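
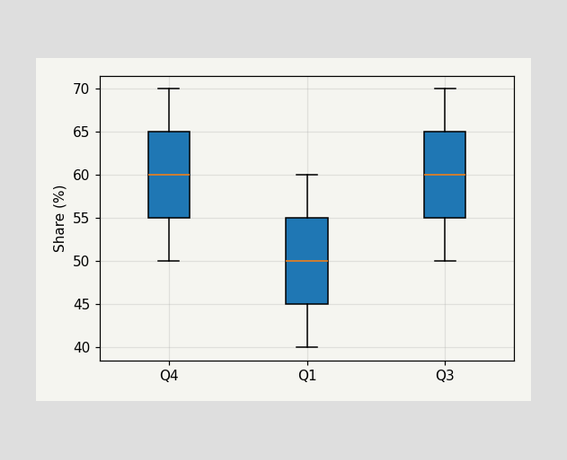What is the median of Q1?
The median line in the Q1 box sits at 50%.

50%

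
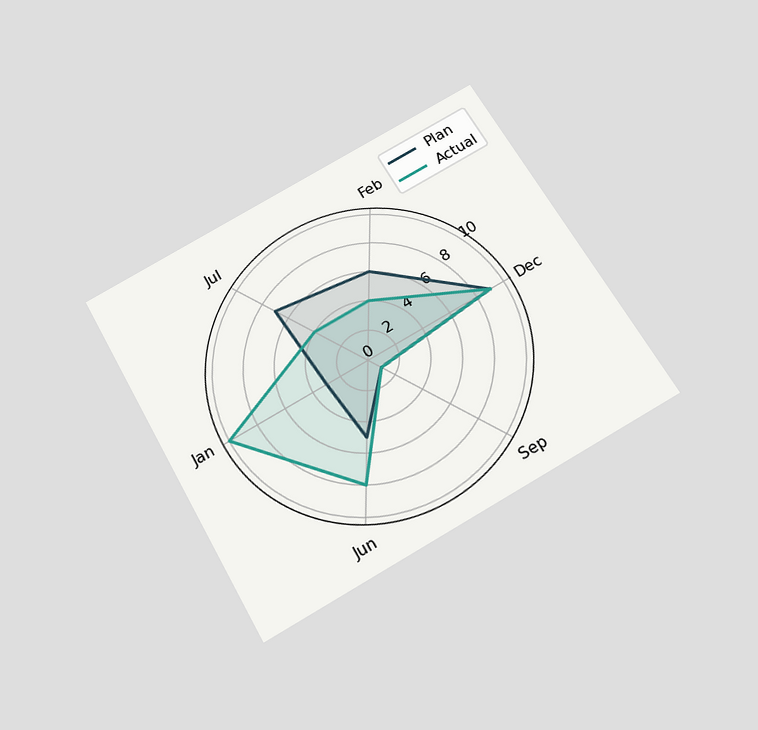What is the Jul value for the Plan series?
7

The chart is tilted about 29° counter-clockwise and viewed slightly from below. On the Jul axis, Plan reaches 7.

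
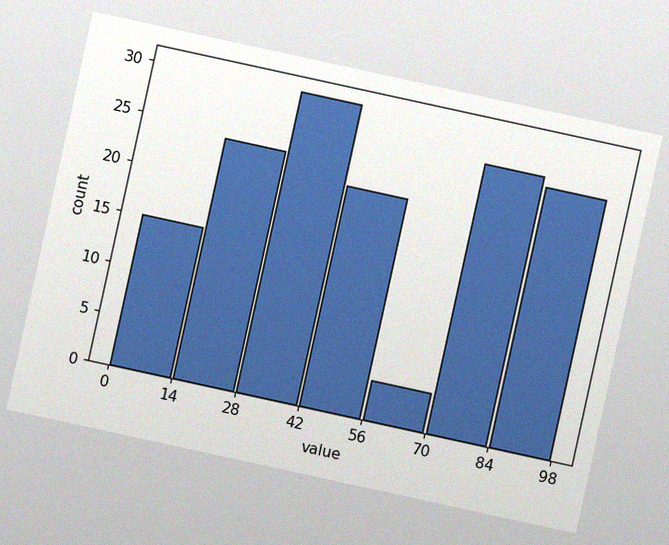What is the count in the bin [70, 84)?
The chart is tilted about 12° clockwise, with some photo noise. The [70, 84) bin has height 27.

27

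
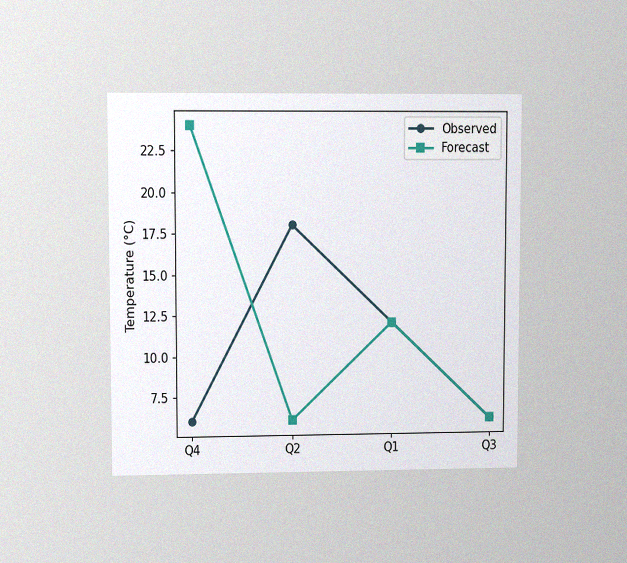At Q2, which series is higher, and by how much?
The chart is viewed at a slight angle, with some photo noise. At Q2, Observed sits above the other line by 12°C.

Observed, by 12°C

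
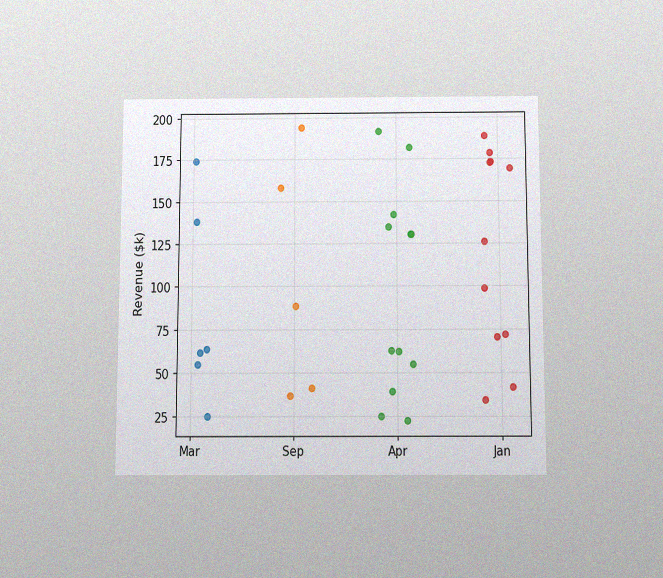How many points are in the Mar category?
The chart is viewed slightly from below, with some photo noise. Counting the markers in the Mar column gives 6.

6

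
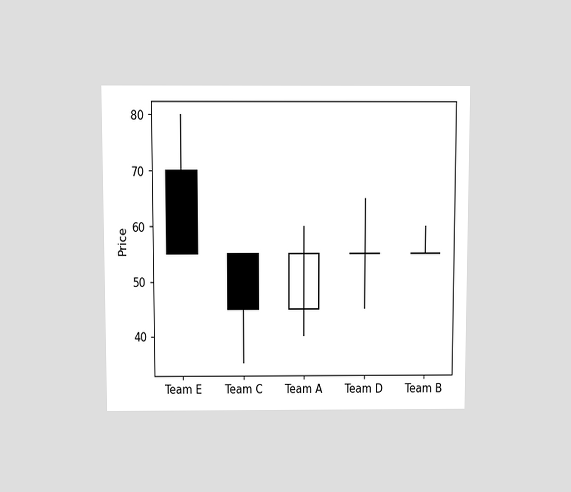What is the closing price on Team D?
55

The chart is viewed slightly from above. The Team D candle closes at 55.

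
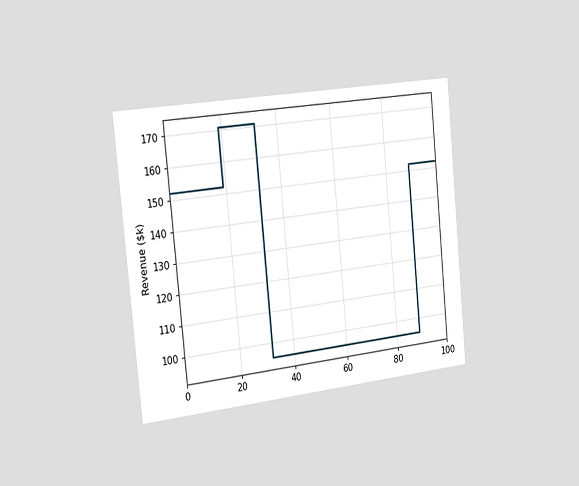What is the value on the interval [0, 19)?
$152k

The chart is tilted about 6° counter-clockwise and viewed slightly from the left. On [0, 19) the step sits at $152k.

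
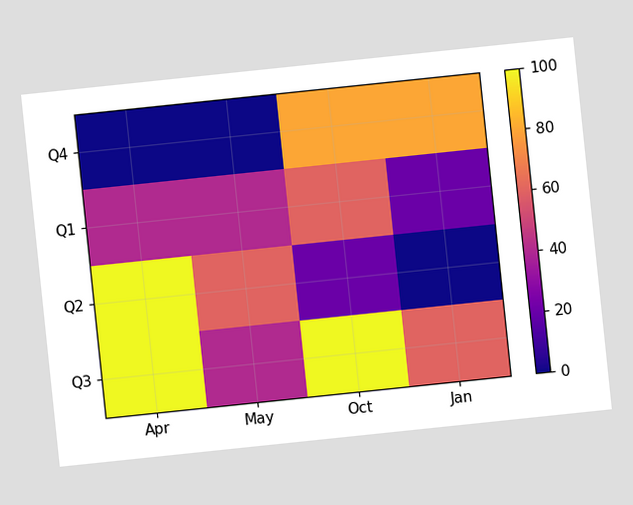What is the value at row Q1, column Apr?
The chart is tilted about 6° counter-clockwise. Matching cell (Q1, Apr) against the colorbar gives 40.

40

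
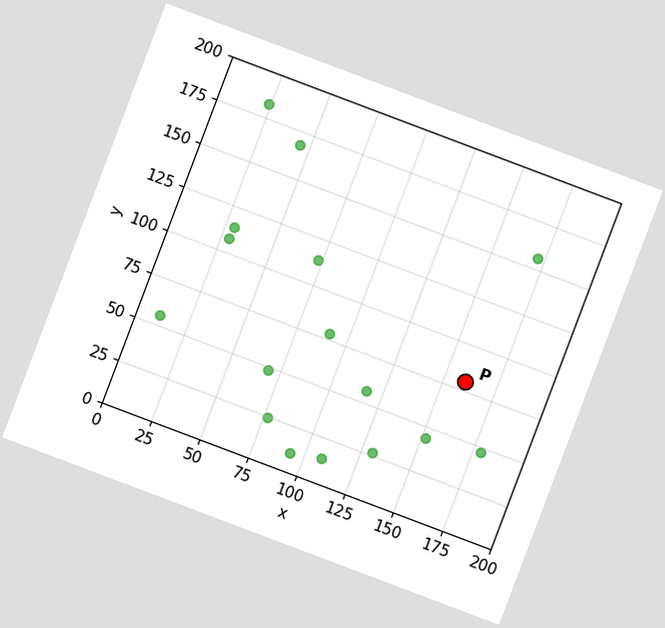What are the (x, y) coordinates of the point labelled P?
The chart is tilted about 21° clockwise. Following the gridlines from P to each axis, P sits at (160, 80).

(160, 80)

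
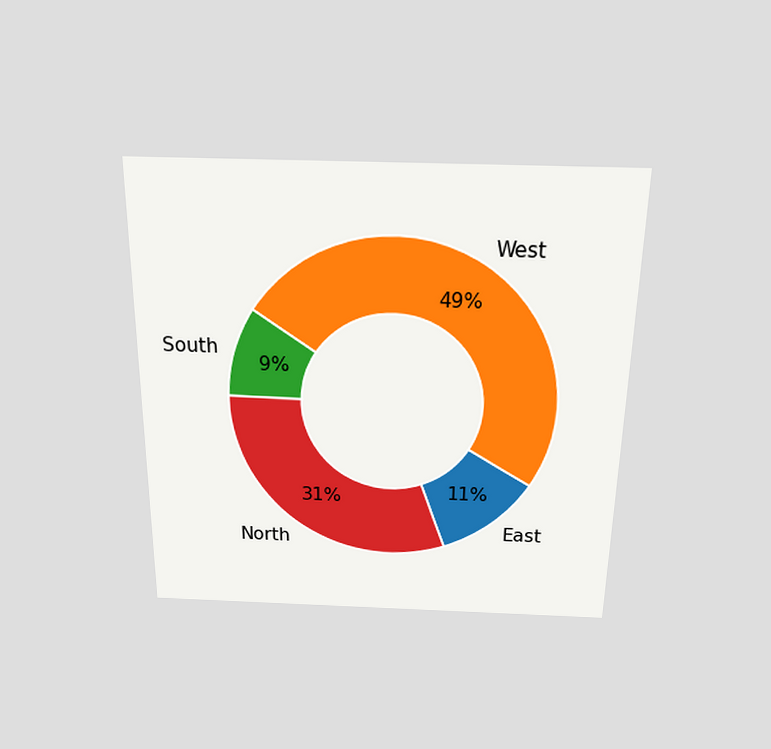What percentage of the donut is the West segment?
The chart is viewed slightly from above. The West segment takes up 49% of the ring.

49%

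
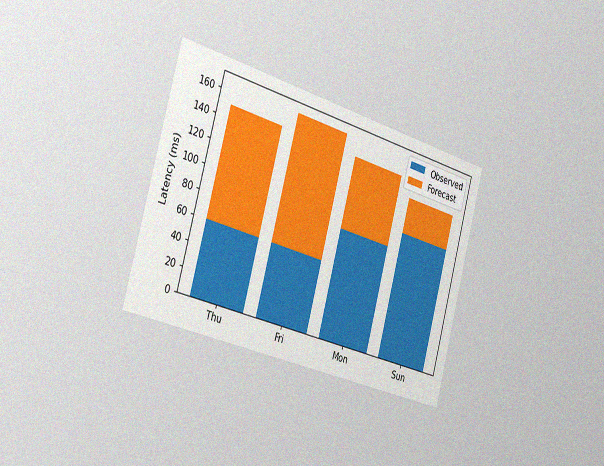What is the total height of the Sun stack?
135ms

The chart is tilted about 16° clockwise and viewed slightly from the left, with some photo noise. The Sun stack's top reaches 135ms on the y-axis.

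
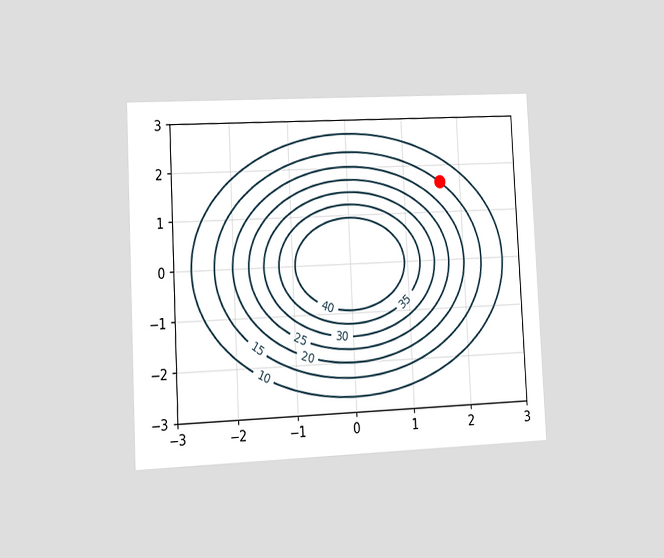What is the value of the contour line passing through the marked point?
The chart is tilted about 3° counter-clockwise and viewed at a slight angle. The marked point sits on the contour labelled 15.

15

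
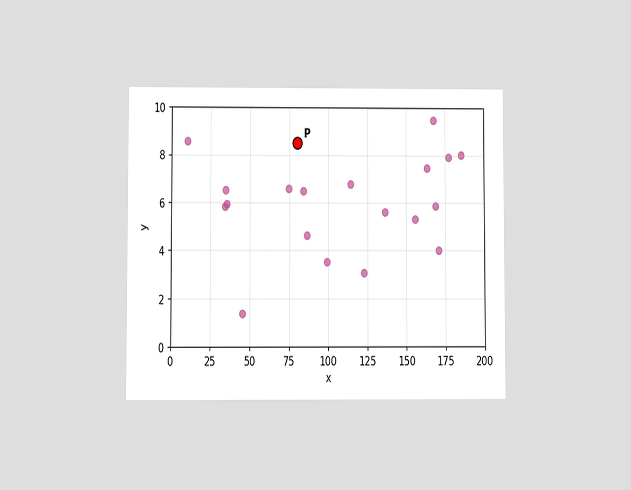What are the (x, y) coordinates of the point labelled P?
(80, 8.5)

The chart is viewed at a slight angle. Following the gridlines from P to each axis, P sits at (80, 8.5).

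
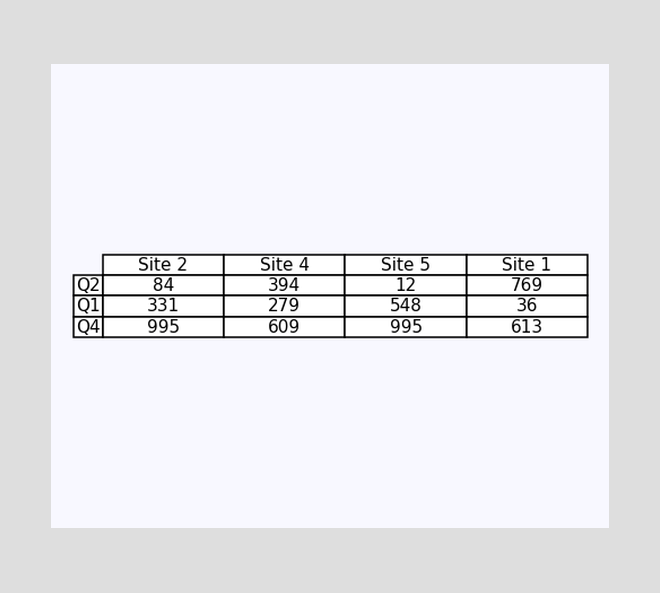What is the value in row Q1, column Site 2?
331

The (Q1, Site 2) cell reads 331.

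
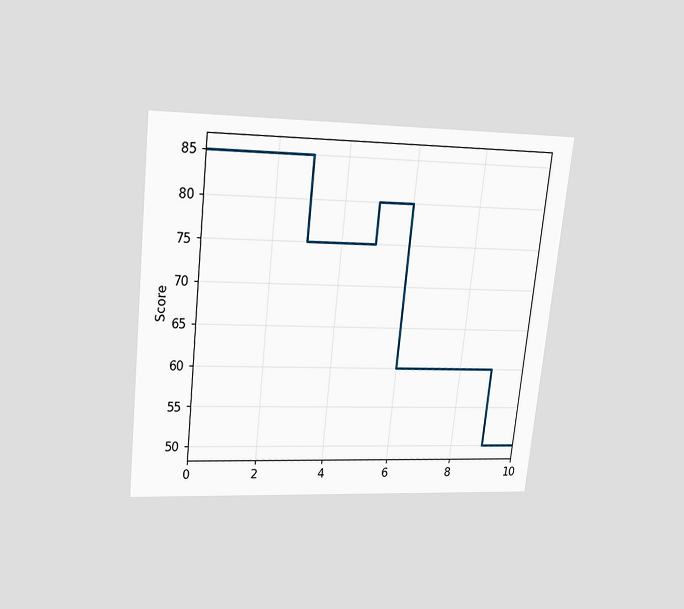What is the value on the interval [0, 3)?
85

The chart is tilted about 6° clockwise and viewed slightly from above. On [0, 3) the step sits at 85.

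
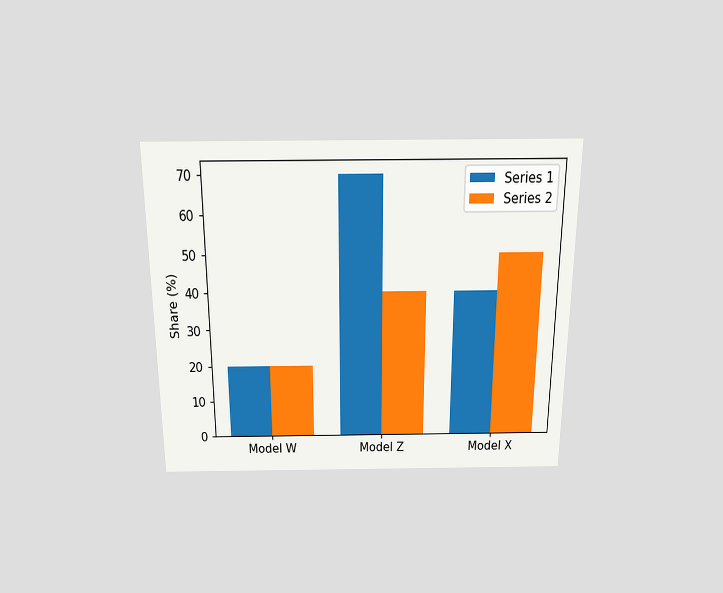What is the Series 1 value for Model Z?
The chart is viewed slightly from above. The Series 1 bar at Model Z reaches 70% on the y-axis.

70%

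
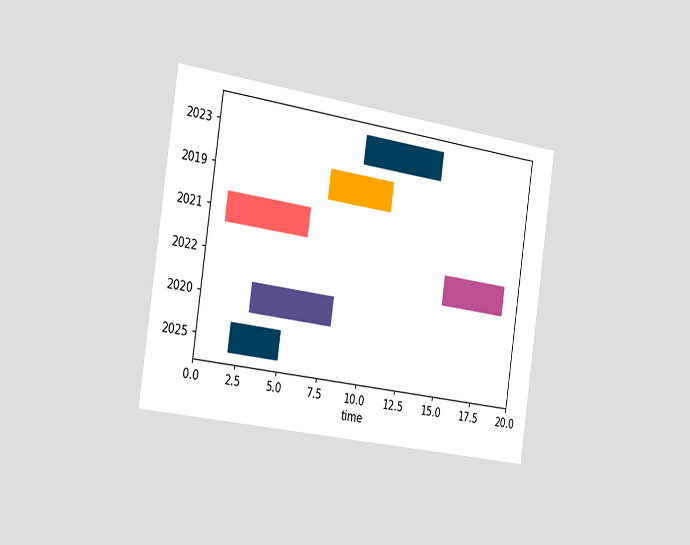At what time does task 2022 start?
15

The chart is tilted about 8° clockwise and viewed slightly from the left. The 2022 bar begins at t=15.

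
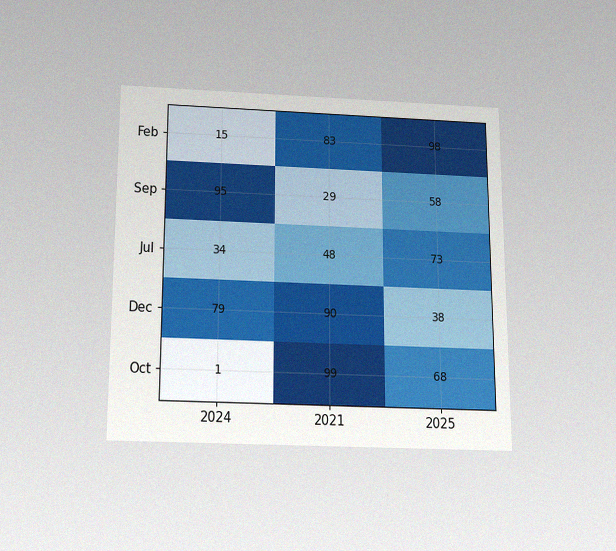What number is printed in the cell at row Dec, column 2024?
79

The chart is viewed slightly from below, with some photo noise. The (Dec, 2024) cell reads 79.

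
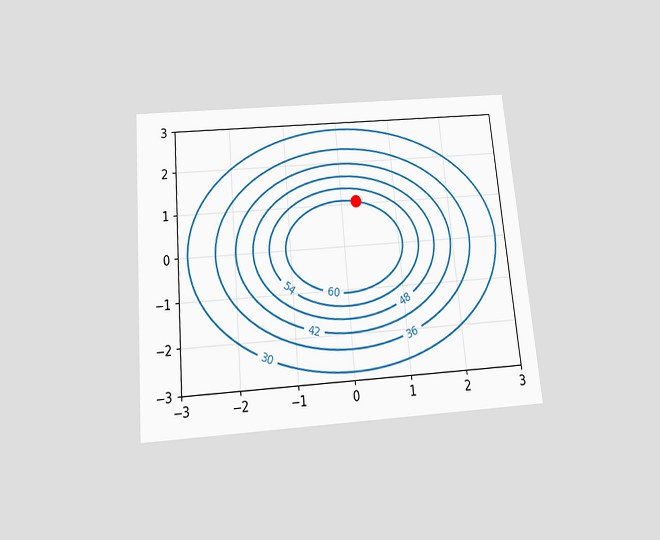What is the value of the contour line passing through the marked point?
The chart is tilted about 5° counter-clockwise and viewed slightly from below. The marked point sits on the contour labelled 60.

60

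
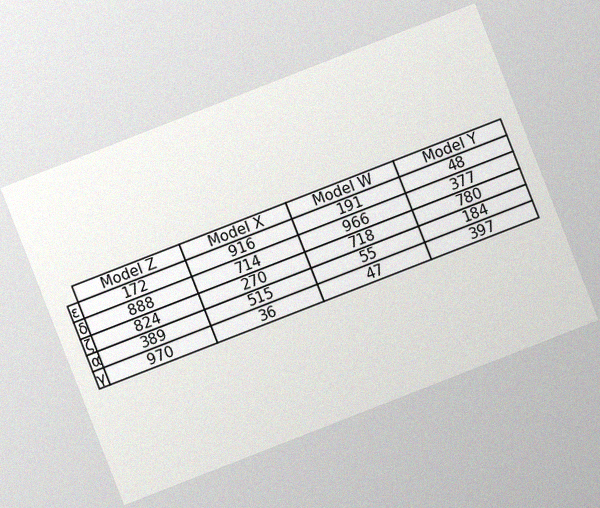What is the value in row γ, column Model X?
The chart is tilted about 21° counter-clockwise, with some photo noise. The (γ, Model X) cell reads 36.

36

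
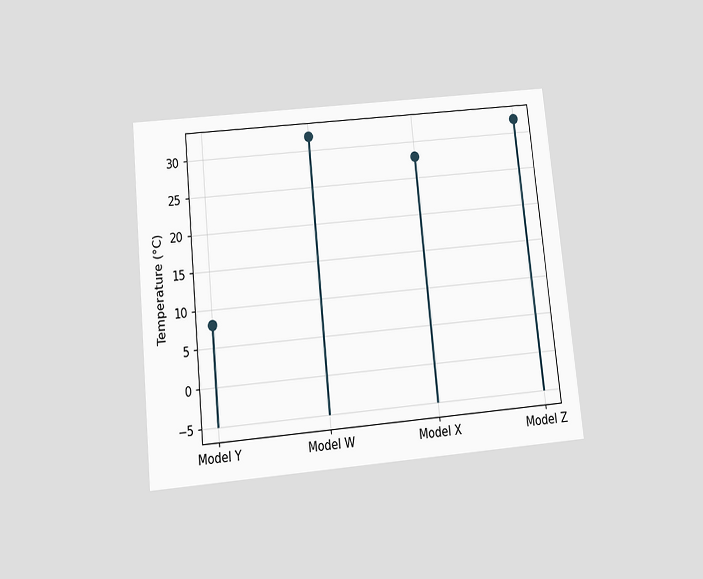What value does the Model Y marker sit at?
The chart is tilted about 6° counter-clockwise and viewed slightly from below. The Model Y marker sits at 8°C.

8°C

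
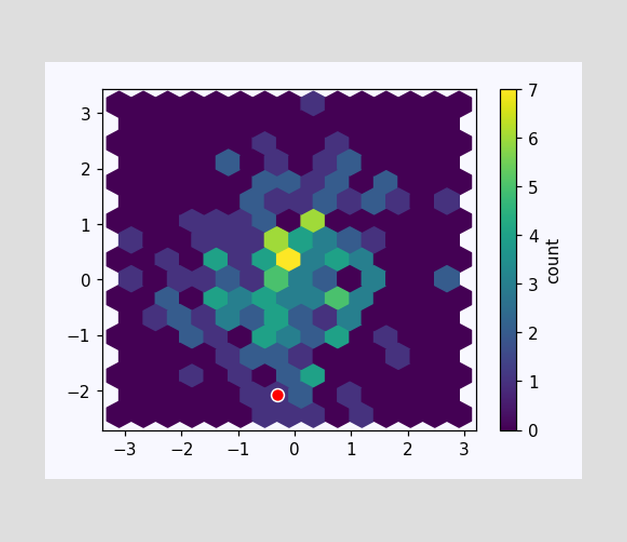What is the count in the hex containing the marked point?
1

The marked hex reads 1 on the colorbar.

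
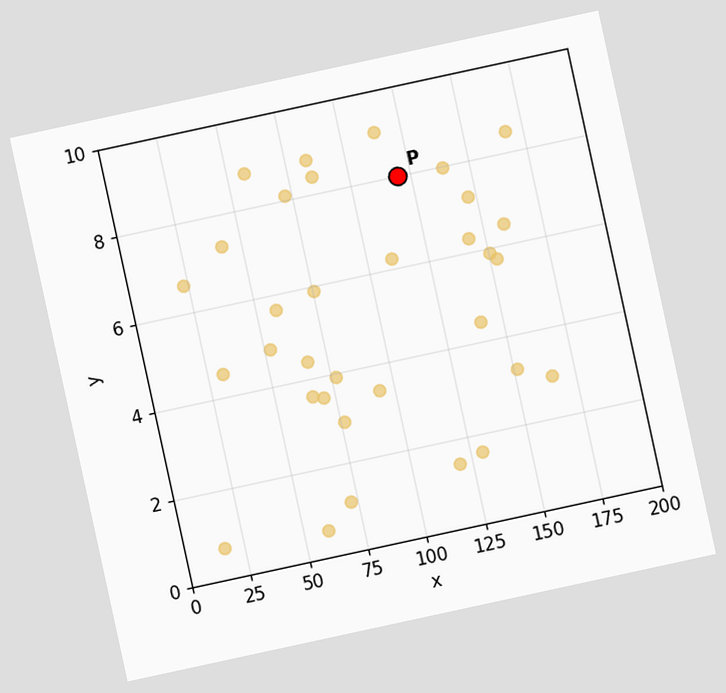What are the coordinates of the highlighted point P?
The chart is tilted about 12° counter-clockwise. Following the gridlines from P to each axis, P sits at (120, 8).

(120, 8)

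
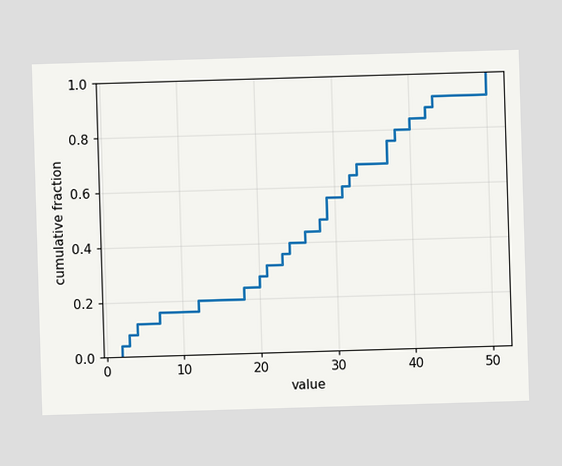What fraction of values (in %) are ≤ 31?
At x=31 the ECDF step is at 60%.

60%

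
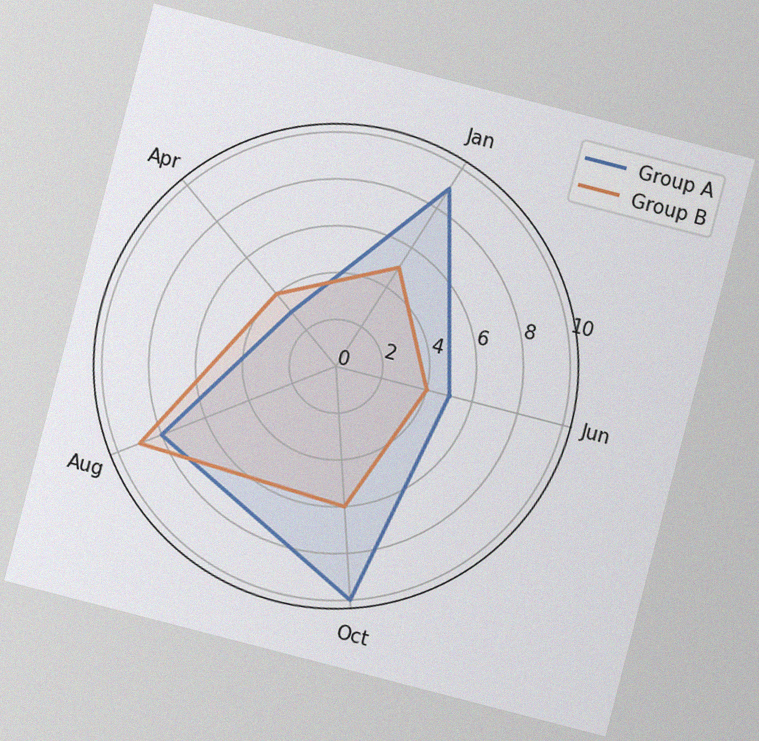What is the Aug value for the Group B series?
The chart is tilted about 15° clockwise, with some photo noise. On the Aug axis, Group B reaches 9.

9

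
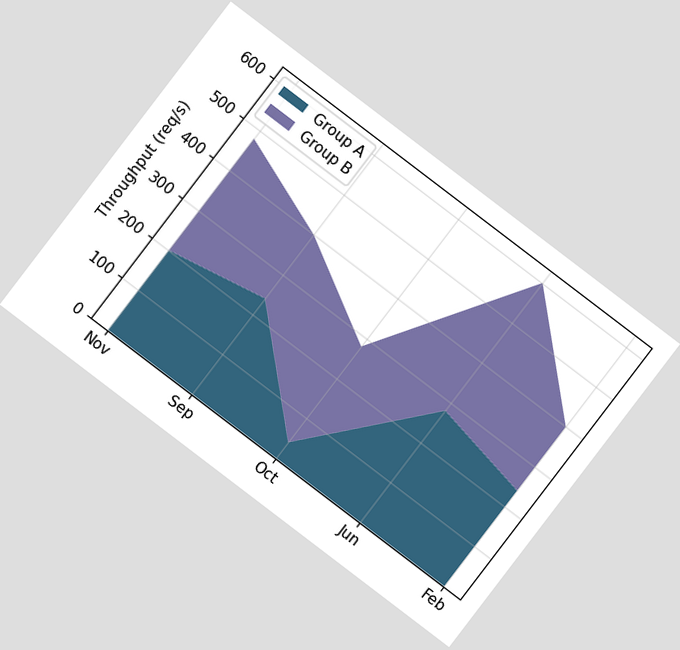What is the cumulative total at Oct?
The chart is tilted about 37° clockwise. The stacked total at Oct reaches 280req/s.

280req/s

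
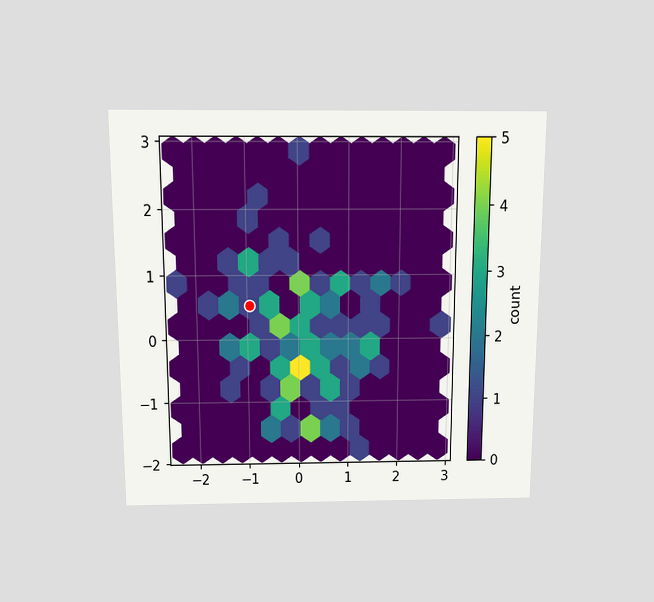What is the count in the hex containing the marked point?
The chart is viewed slightly from above. The marked hex reads 1 on the colorbar.

1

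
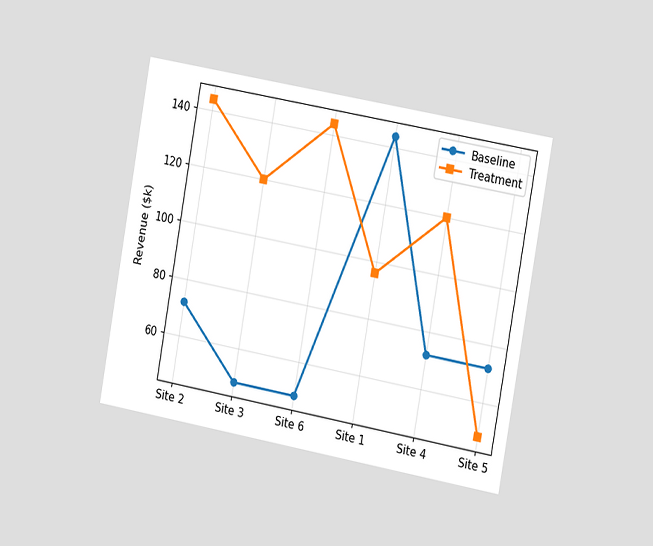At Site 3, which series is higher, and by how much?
Treatment, by $72k

The chart is tilted about 10° clockwise and viewed slightly from the right. At Site 3, Treatment sits above the other line by $72k.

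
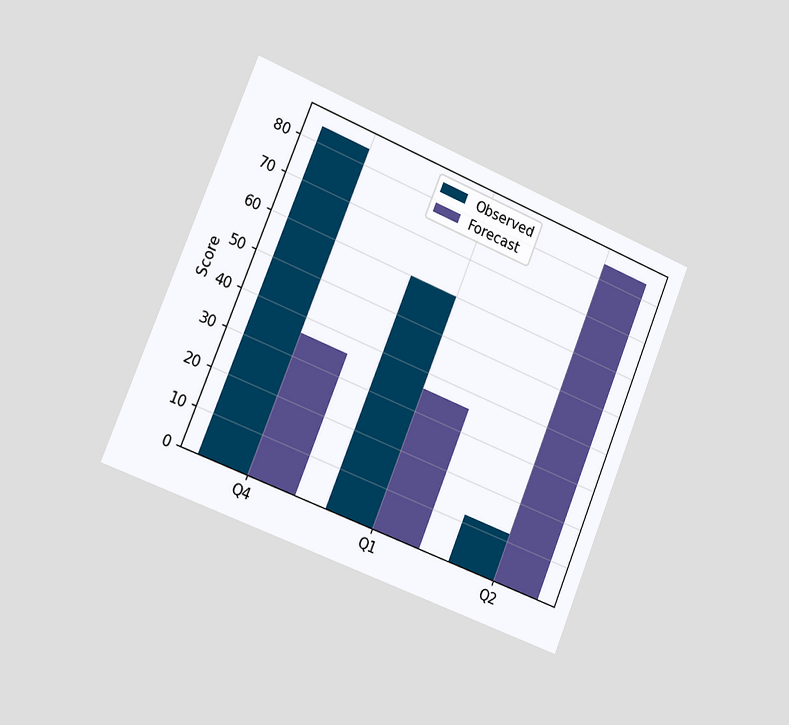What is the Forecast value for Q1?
36

The chart is tilted about 22° clockwise and viewed slightly from the left. The Forecast bar at Q1 reaches 36 on the y-axis.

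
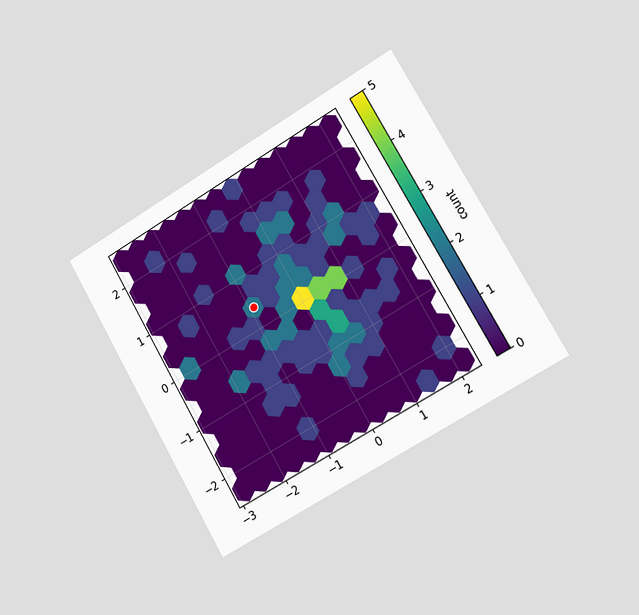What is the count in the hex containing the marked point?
The chart is tilted about 30° counter-clockwise and viewed slightly from the right. The marked hex reads 2 on the colorbar.

2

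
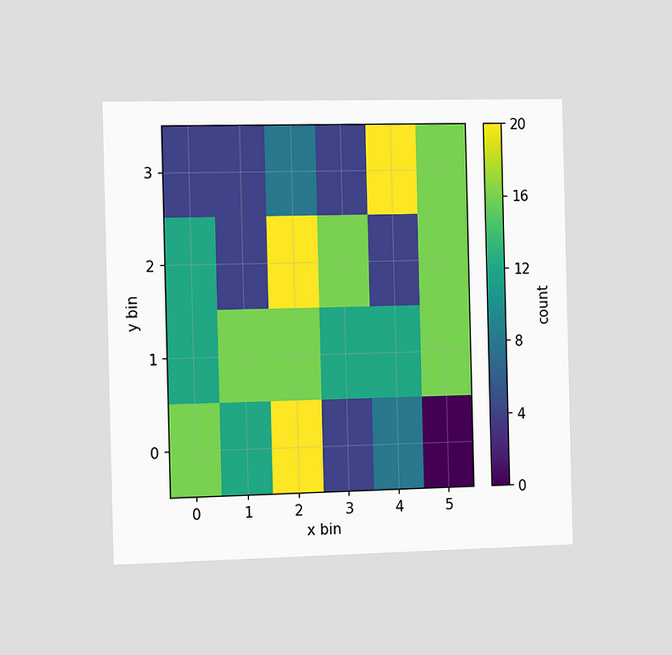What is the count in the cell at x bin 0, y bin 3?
The chart is viewed slightly from the left. Matching the cell (0, 3) against the colorbar gives 4.

4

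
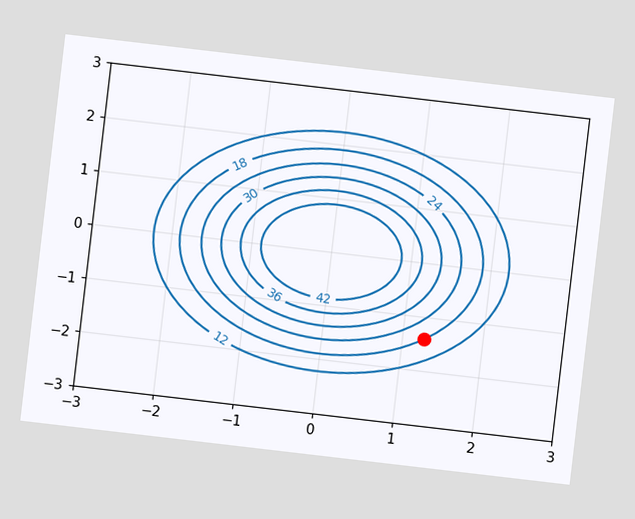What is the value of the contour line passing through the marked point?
18

The chart is tilted about 7° clockwise. The marked point sits on the contour labelled 18.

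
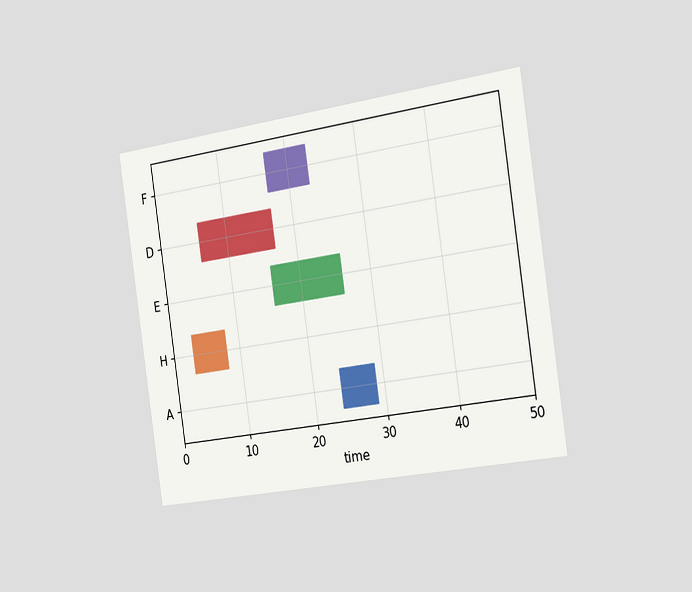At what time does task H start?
The chart is tilted about 8° counter-clockwise and viewed slightly from the right. The H bar begins at t=3.

3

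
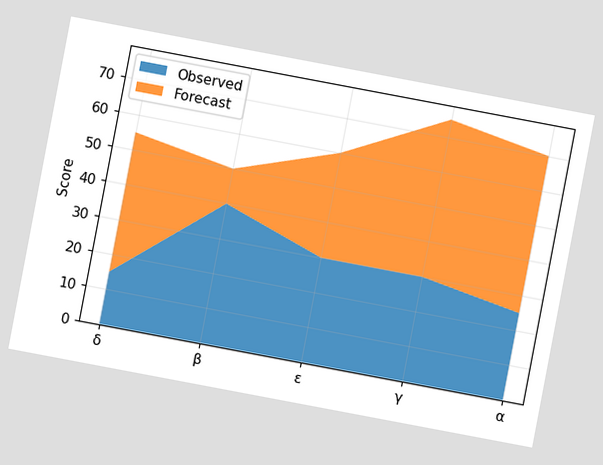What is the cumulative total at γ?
75

The chart is tilted about 11° clockwise. The stacked total at γ reaches 75.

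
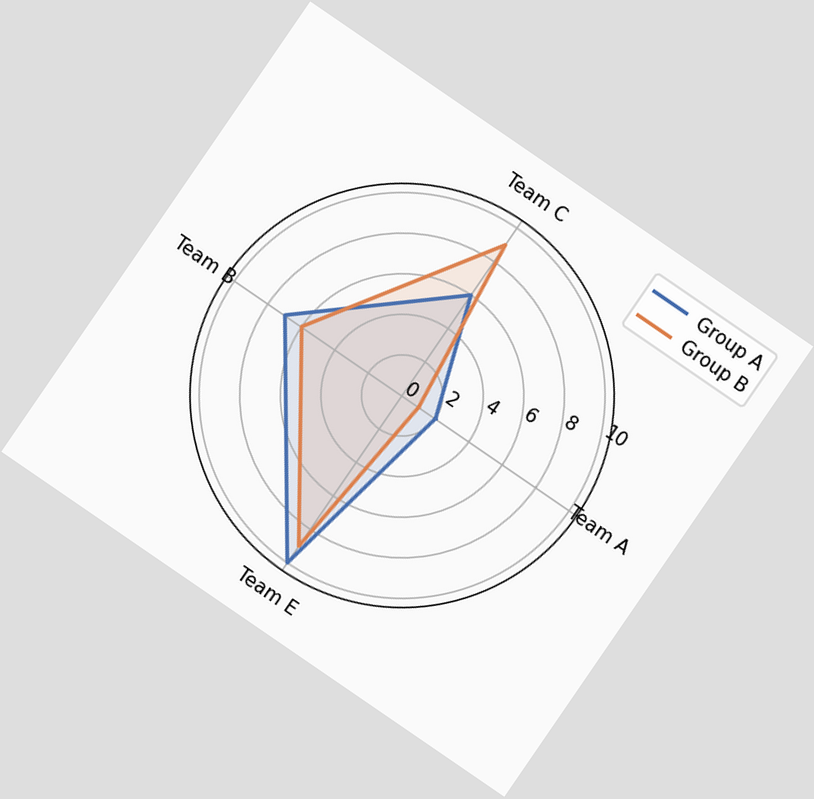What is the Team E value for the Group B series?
9

The chart is tilted about 34° clockwise. On the Team E axis, Group B reaches 9.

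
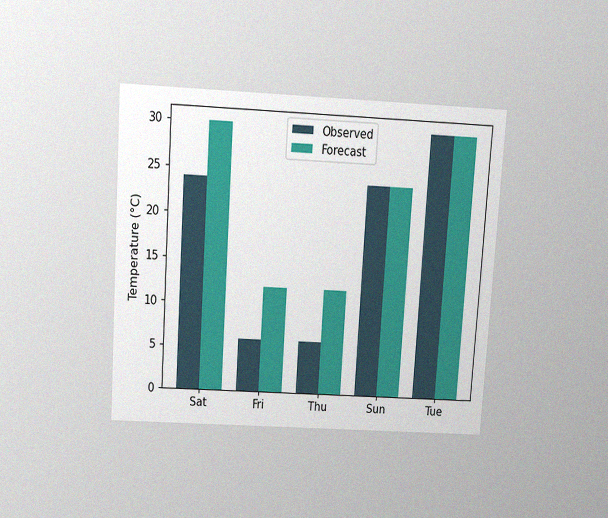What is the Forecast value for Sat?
The chart is tilted about 4° clockwise and viewed slightly from above, with some photo noise. The Forecast bar at Sat reaches 30°C on the y-axis.

30°C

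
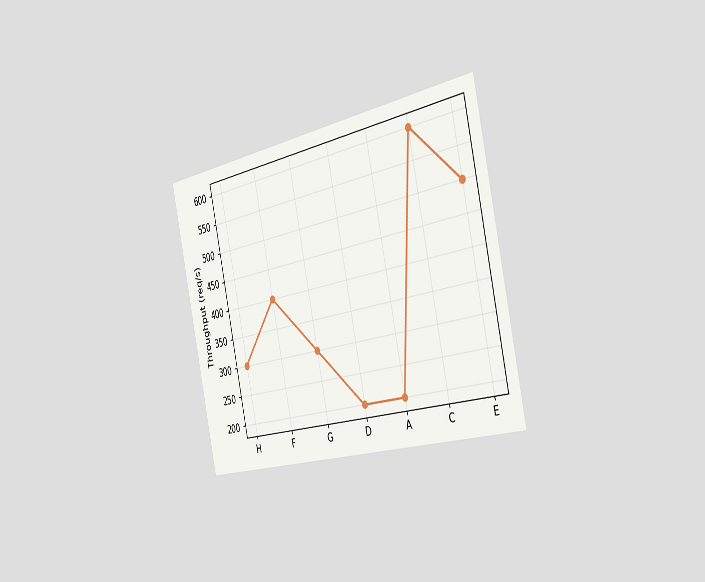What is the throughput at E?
The chart is tilted about 12° counter-clockwise and viewed slightly from the right. At E, the line is at 500req/s.

500req/s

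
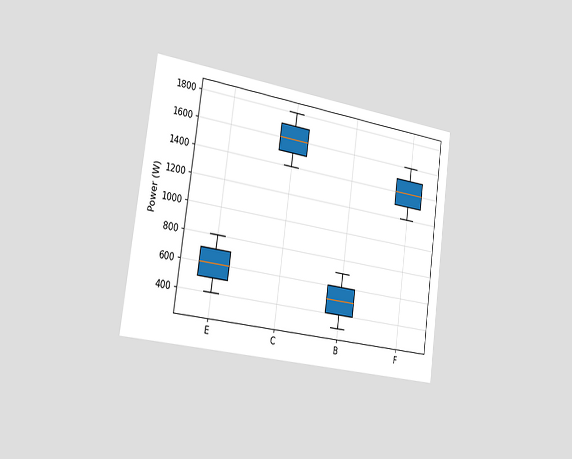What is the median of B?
500W

The chart is tilted about 8° clockwise and viewed slightly from the left. The median line in the B box sits at 500W.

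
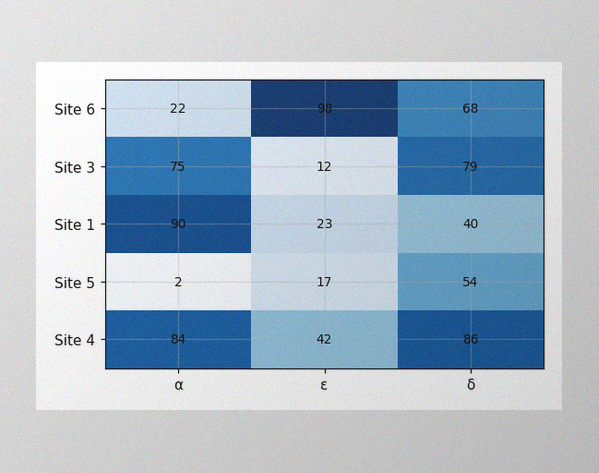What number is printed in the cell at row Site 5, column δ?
The image has some photo noise and uneven lighting. The (Site 5, δ) cell reads 54.

54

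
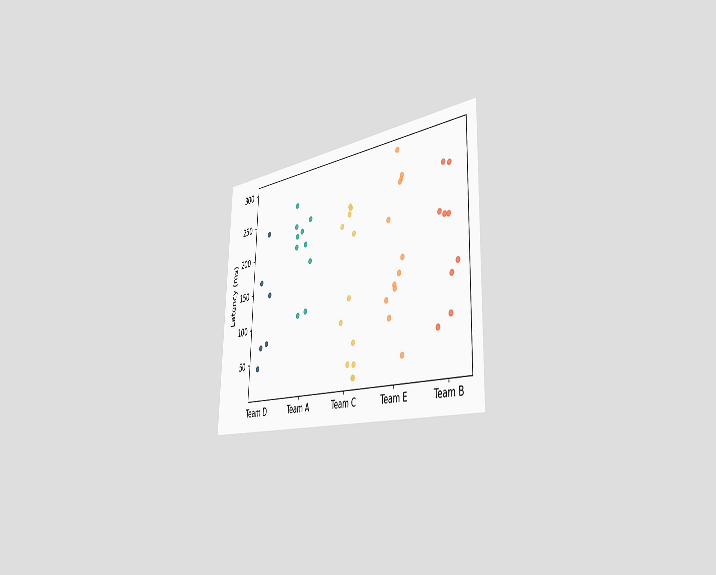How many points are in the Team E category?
The chart is tilted about 2° clockwise and viewed slightly from the right. Counting the markers in the Team E column gives 12.

12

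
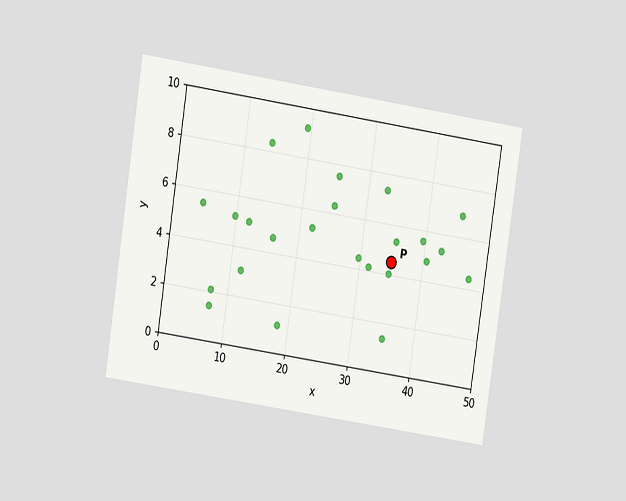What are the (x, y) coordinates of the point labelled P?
The chart is tilted about 9° clockwise and viewed at a slight angle. Following the gridlines from P to each axis, P sits at (35, 4.5).

(35, 4.5)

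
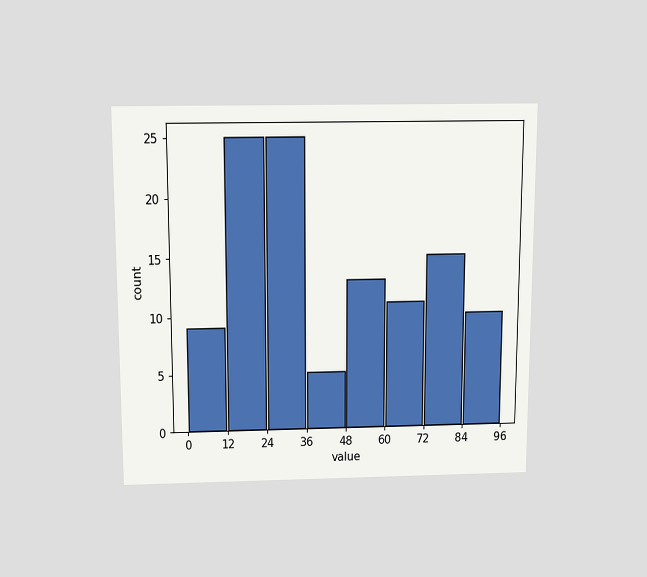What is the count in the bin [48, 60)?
13

The chart is viewed slightly from above. The [48, 60) bin has height 13.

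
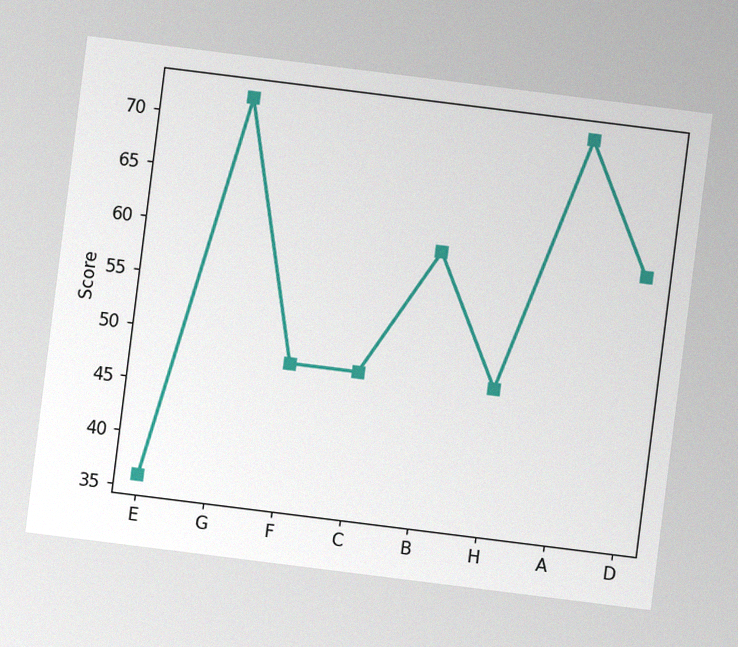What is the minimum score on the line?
36

The chart is tilted about 7° clockwise, with some photo noise. The lowest point is at E, and reading across to the y-axis gives 36.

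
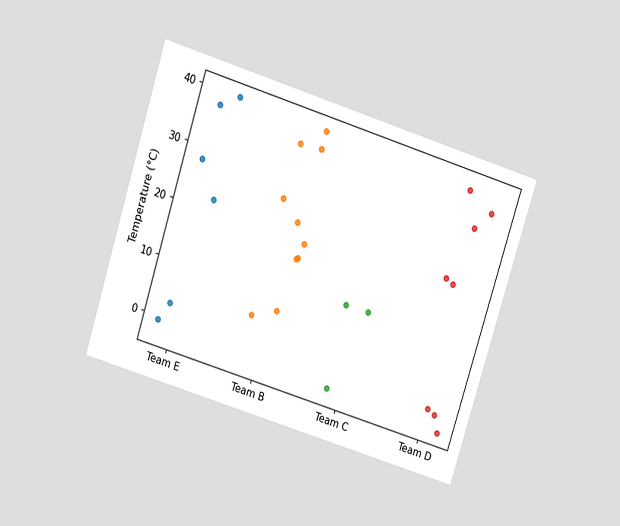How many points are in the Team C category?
3

The chart is tilted about 17° clockwise and viewed at a slight angle. Counting the markers in the Team C column gives 3.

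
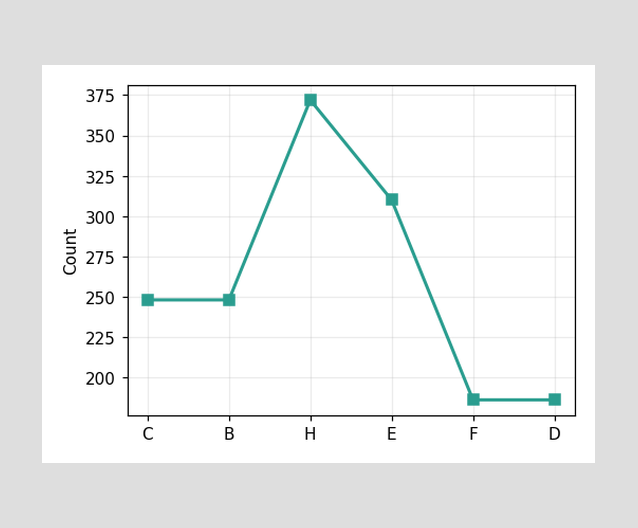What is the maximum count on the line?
372

The highest point is at H, and reading across to the y-axis gives 372.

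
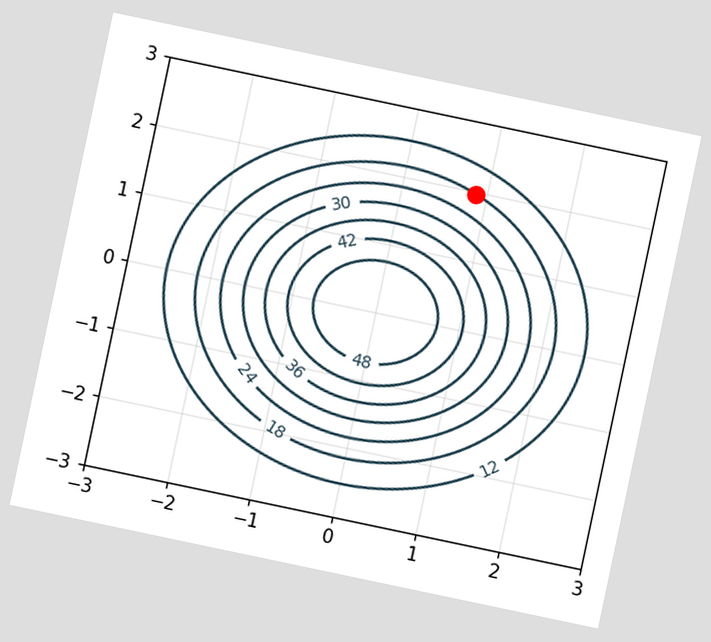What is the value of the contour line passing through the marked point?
18

The chart is tilted about 12° clockwise. The marked point sits on the contour labelled 18.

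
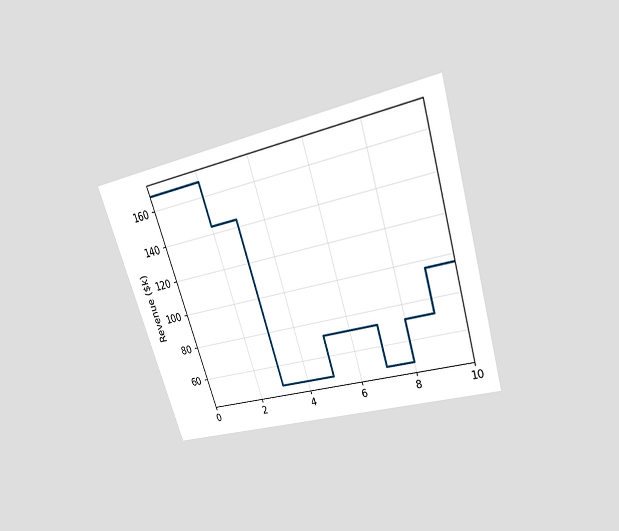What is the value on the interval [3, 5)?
The chart is tilted about 17° counter-clockwise and viewed slightly from above. On [3, 5) the step sits at $48k.

$48k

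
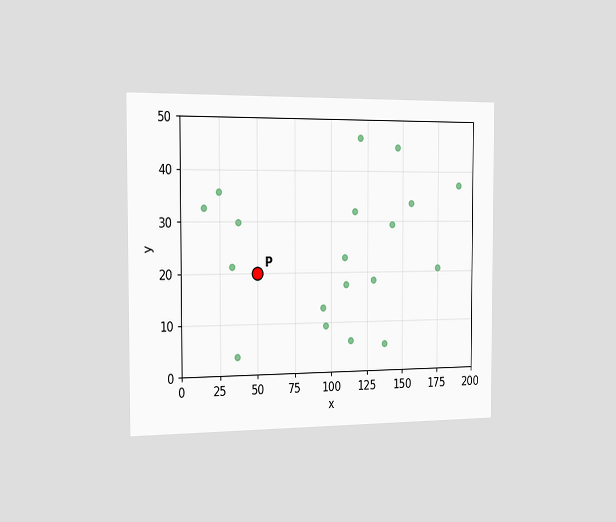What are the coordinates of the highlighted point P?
(50, 20)

The chart is viewed slightly from the left. Following the gridlines from P to each axis, P sits at (50, 20).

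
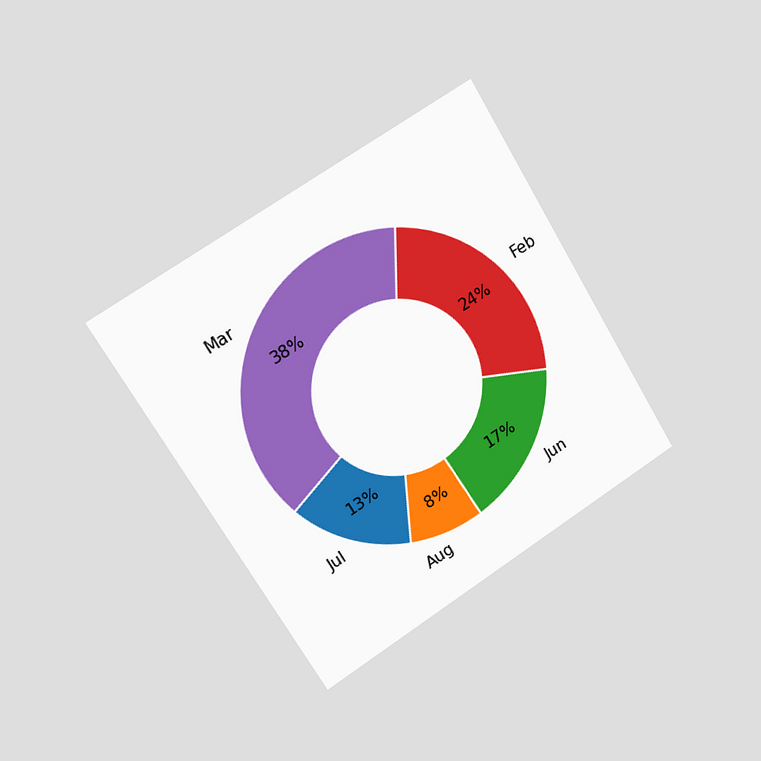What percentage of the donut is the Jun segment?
17%

The chart is tilted about 31° counter-clockwise and viewed slightly from the left. The Jun segment takes up 17% of the ring.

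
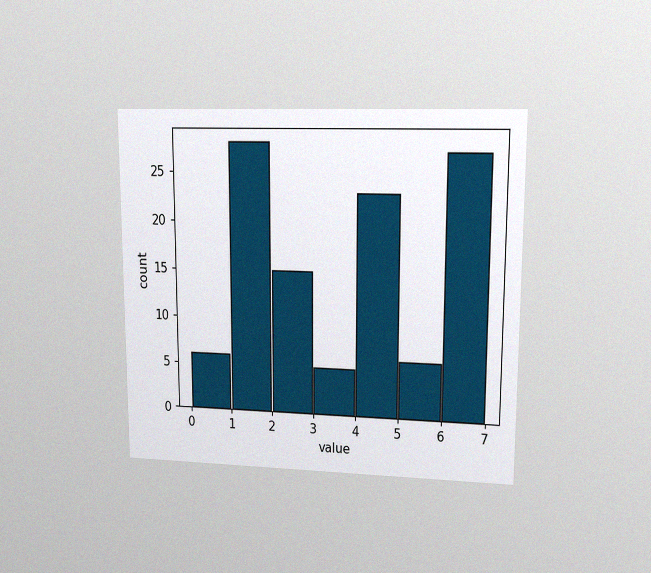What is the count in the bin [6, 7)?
27

The chart is viewed at a slight angle, with some photo noise. The [6, 7) bin has height 27.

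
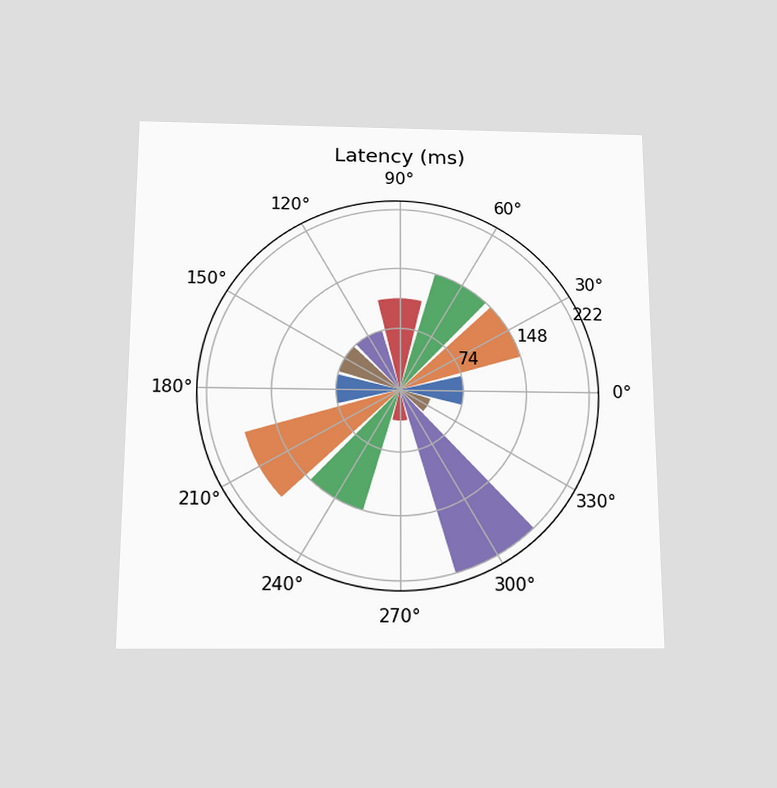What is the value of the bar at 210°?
185ms

The chart is viewed slightly from below. The bar at 210° reaches 185ms on the radial axis.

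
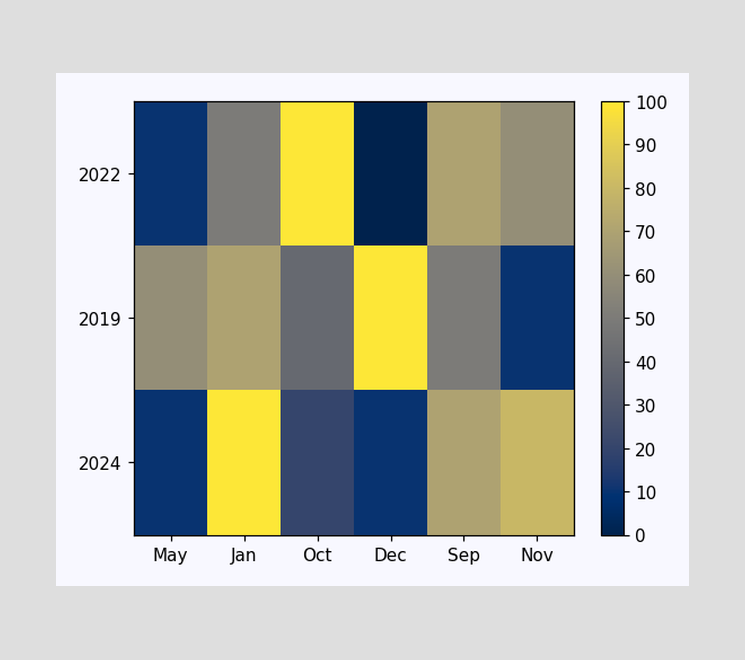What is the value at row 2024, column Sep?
70

Matching cell (2024, Sep) against the colorbar gives 70.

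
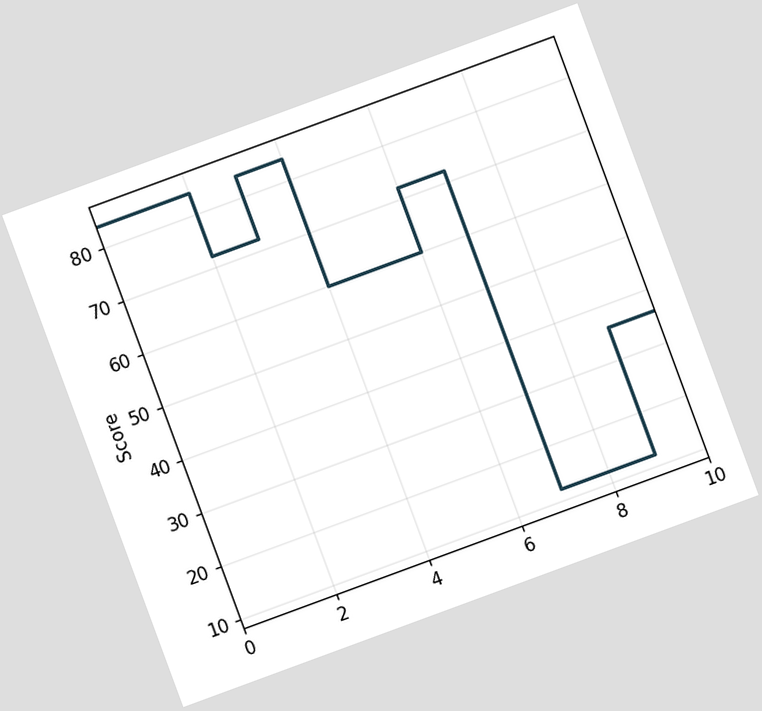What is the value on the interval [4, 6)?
60

The chart is tilted about 20° counter-clockwise. On [4, 6) the step sits at 60.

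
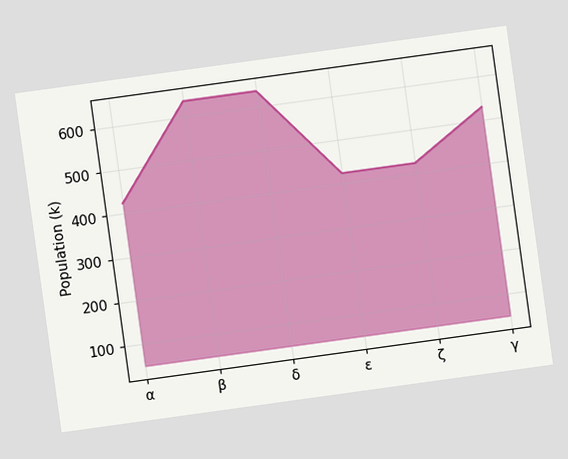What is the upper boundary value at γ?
The chart is tilted about 8° counter-clockwise. At γ the upper boundary is at 530k.

530k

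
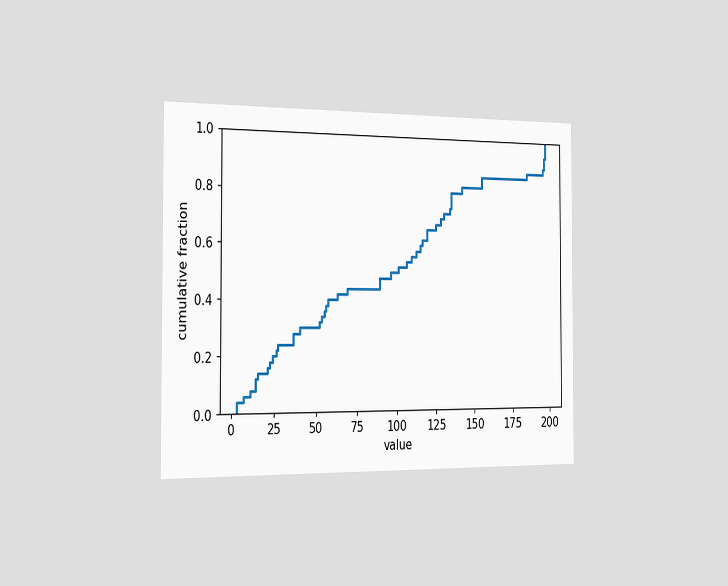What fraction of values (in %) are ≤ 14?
12%

The chart is viewed slightly from the left. At x=14 the ECDF step is at 12%.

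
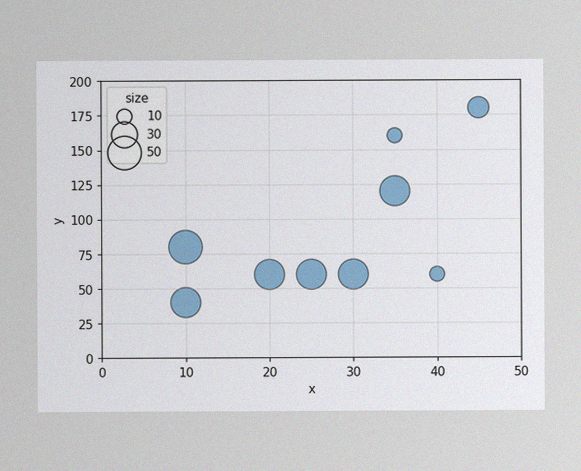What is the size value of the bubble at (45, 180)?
20

The image has some photo noise and uneven lighting. Matching the bubble at (45, 180) against the size legend gives 20.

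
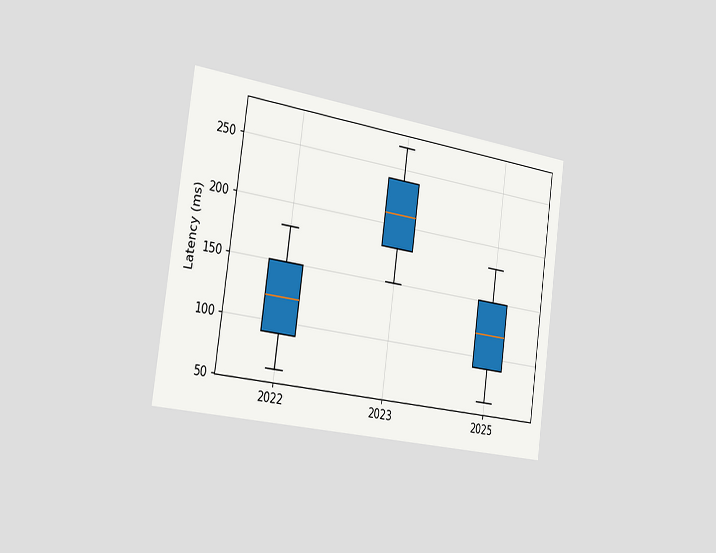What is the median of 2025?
The chart is tilted about 8° clockwise and viewed slightly from the left. The median line in the 2025 box sits at 120ms.

120ms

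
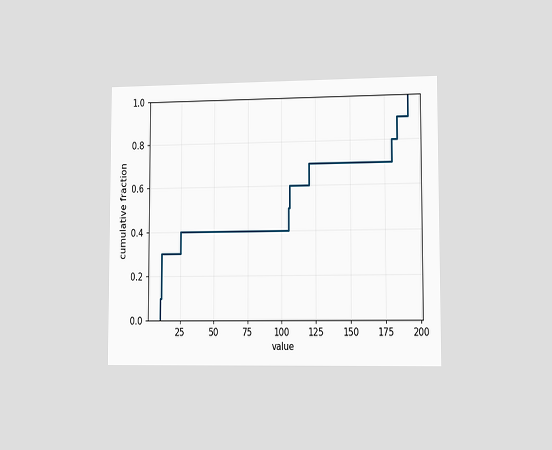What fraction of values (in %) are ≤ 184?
The chart is viewed slightly from the right. At x=184 the ECDF step is at 90%.

90%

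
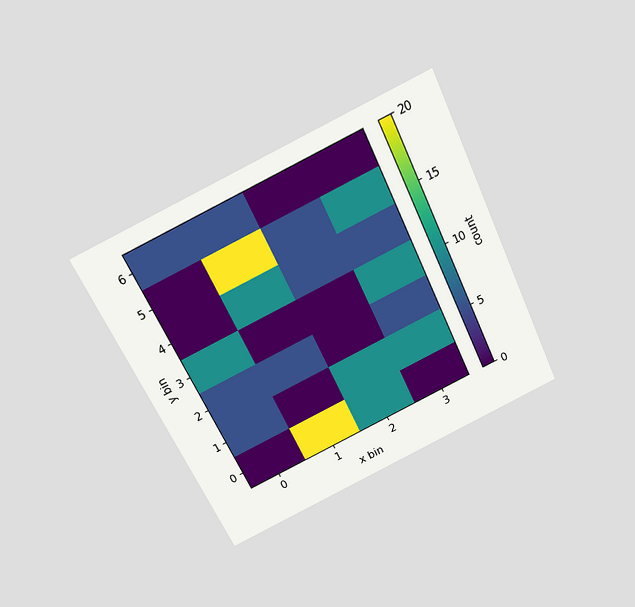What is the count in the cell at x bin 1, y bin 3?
The chart is tilted about 26° counter-clockwise and viewed slightly from above. Matching the cell (1, 3) against the colorbar gives 0.

0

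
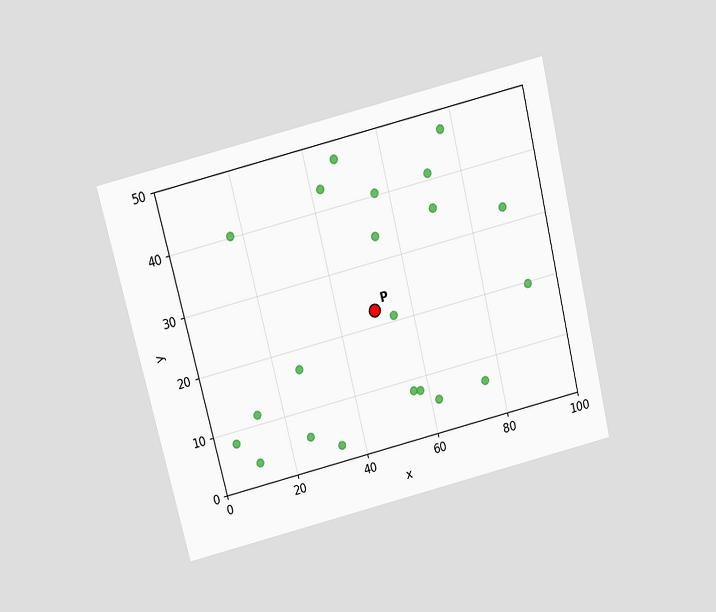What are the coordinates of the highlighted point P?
The chart is tilted about 14° counter-clockwise and viewed slightly from above. Following the gridlines from P to each axis, P sits at (50, 22.5).

(50, 22.5)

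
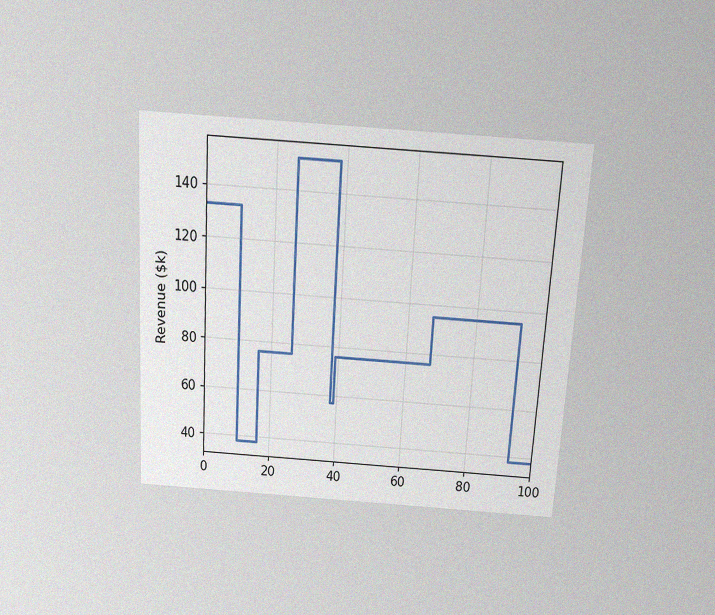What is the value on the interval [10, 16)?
$38k

The chart is tilted about 3° clockwise and viewed slightly from above, with some photo noise. On [10, 16) the step sits at $38k.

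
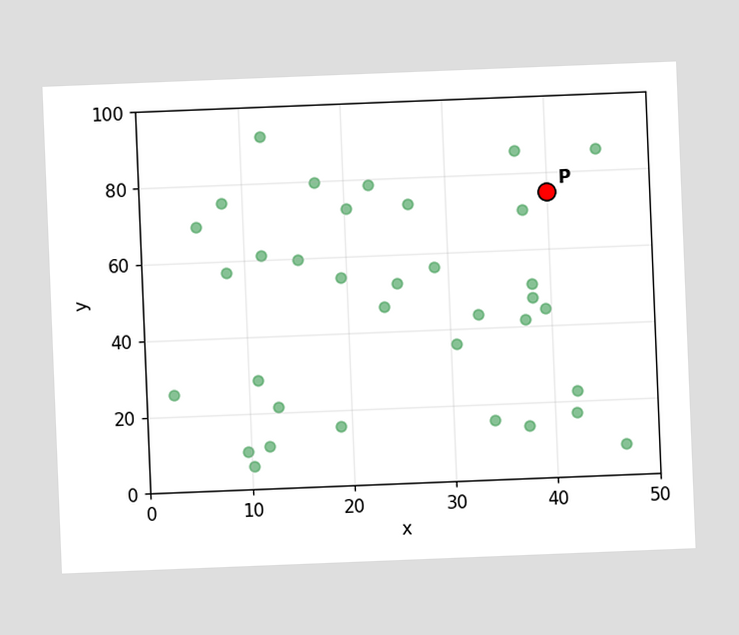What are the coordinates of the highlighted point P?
The chart is tilted about 2° counter-clockwise. Following the gridlines from P to each axis, P sits at (40, 75).

(40, 75)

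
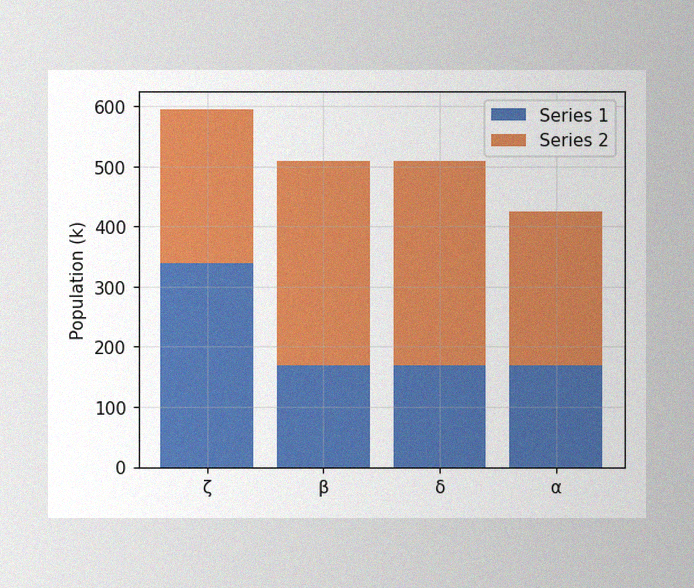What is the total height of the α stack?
425k

The image has some photo noise and uneven lighting. The α stack's top reaches 425k on the y-axis.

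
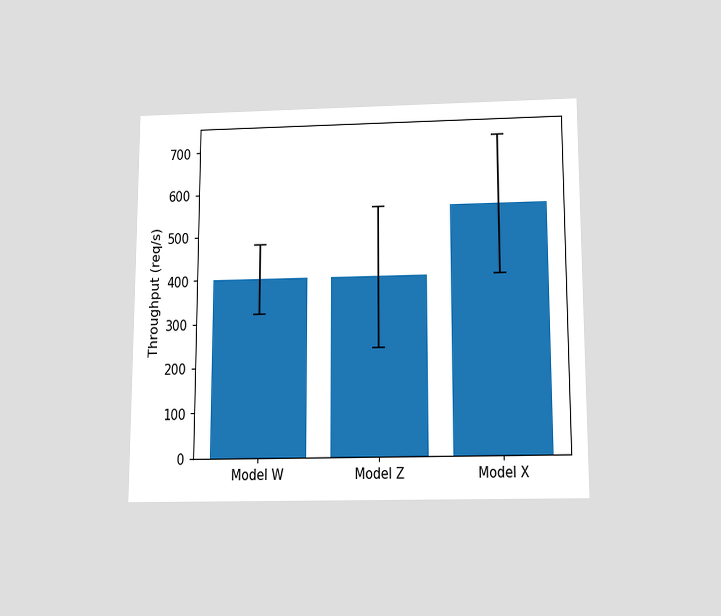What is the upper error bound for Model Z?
The chart is viewed slightly from below. The Model Z bar's upper whisker reaches 560req/s.

560req/s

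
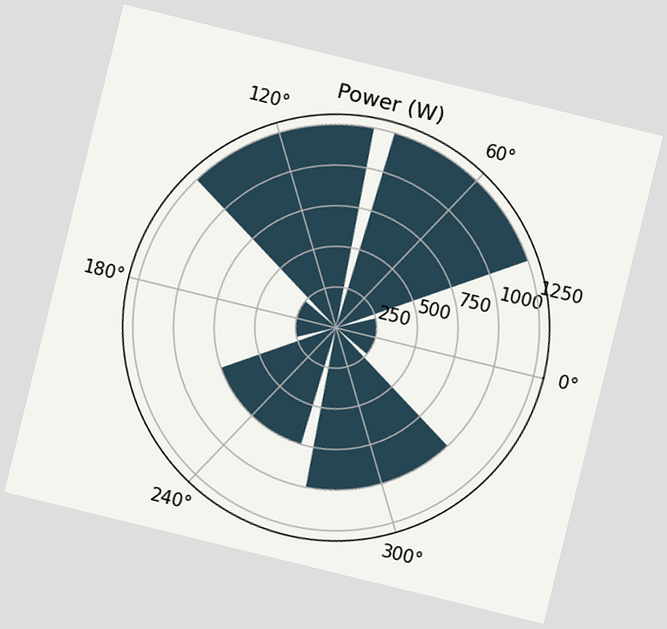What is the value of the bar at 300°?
1000W

The chart is tilted about 14° clockwise. The bar at 300° reaches 1000W on the radial axis.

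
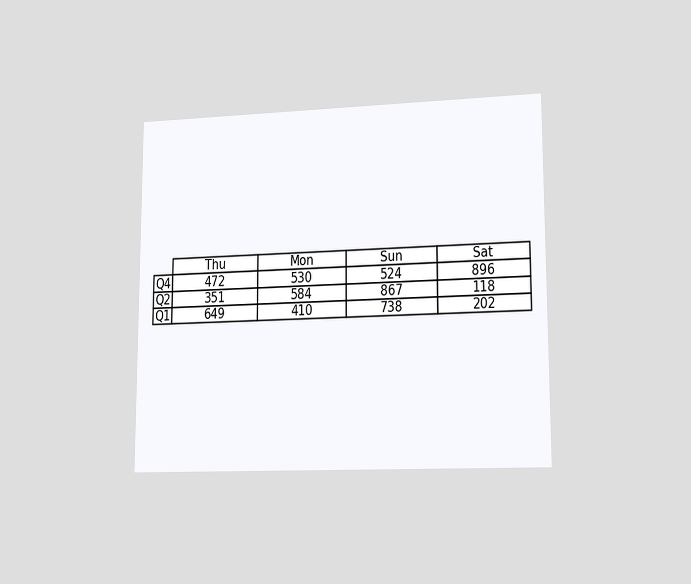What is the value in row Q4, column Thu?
472

The chart is viewed slightly from the right. The (Q4, Thu) cell reads 472.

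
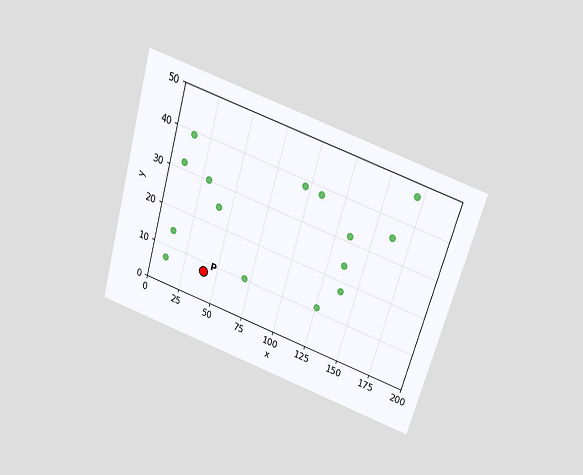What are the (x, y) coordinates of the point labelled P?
(40, 7.5)

The chart is tilted about 16° clockwise and viewed slightly from above. Following the gridlines from P to each axis, P sits at (40, 7.5).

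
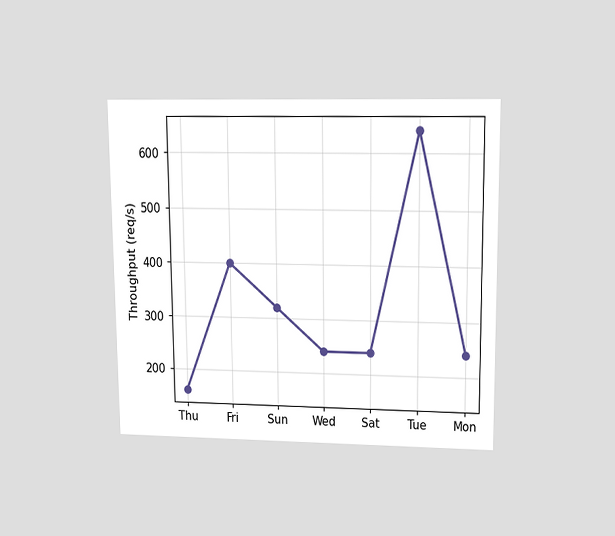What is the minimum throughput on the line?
160req/s

The chart is viewed slightly from above. The lowest point is at Thu, and reading across to the y-axis gives 160req/s.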